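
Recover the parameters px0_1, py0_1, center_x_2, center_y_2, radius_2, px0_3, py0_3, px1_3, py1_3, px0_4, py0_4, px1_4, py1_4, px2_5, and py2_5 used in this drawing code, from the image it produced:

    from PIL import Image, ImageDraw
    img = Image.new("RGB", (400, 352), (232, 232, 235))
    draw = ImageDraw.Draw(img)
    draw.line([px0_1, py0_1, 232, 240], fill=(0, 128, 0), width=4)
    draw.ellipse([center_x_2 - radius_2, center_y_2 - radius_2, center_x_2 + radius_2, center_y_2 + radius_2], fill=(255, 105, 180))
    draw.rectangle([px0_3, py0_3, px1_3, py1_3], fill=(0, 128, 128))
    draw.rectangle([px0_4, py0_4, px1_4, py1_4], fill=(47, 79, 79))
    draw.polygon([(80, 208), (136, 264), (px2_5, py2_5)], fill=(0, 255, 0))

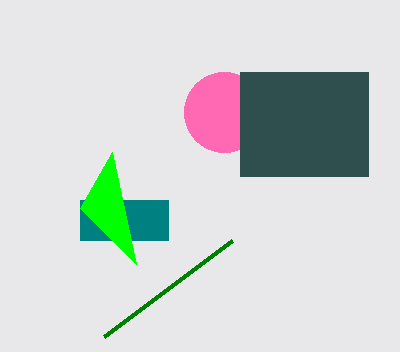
px0_1 = 104, py0_1 = 336, center_x_2 = 224, center_y_2 = 112, radius_2 = 40, px0_3 = 80, py0_3 = 200, px1_3 = 168, py1_3 = 240, px0_4 = 240, py0_4 = 72, px1_4 = 368, py1_4 = 176, px2_5 = 112, py2_5 = 152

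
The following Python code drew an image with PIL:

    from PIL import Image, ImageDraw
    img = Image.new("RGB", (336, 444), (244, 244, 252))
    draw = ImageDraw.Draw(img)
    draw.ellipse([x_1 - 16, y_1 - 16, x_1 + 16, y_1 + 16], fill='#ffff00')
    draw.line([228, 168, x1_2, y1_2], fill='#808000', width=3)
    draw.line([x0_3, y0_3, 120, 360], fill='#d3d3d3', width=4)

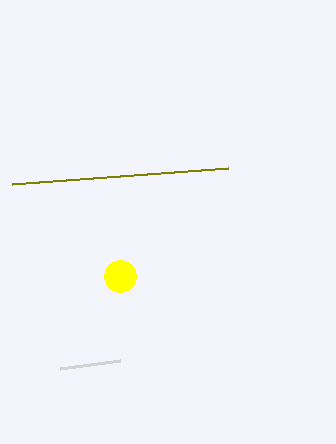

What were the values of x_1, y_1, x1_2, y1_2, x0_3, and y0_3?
x_1 = 120, y_1 = 276, x1_2 = 12, y1_2 = 184, x0_3 = 60, y0_3 = 368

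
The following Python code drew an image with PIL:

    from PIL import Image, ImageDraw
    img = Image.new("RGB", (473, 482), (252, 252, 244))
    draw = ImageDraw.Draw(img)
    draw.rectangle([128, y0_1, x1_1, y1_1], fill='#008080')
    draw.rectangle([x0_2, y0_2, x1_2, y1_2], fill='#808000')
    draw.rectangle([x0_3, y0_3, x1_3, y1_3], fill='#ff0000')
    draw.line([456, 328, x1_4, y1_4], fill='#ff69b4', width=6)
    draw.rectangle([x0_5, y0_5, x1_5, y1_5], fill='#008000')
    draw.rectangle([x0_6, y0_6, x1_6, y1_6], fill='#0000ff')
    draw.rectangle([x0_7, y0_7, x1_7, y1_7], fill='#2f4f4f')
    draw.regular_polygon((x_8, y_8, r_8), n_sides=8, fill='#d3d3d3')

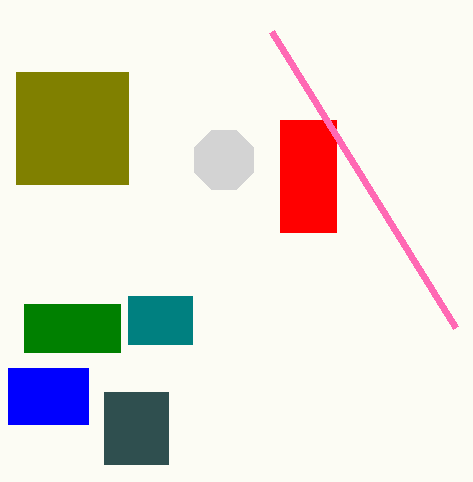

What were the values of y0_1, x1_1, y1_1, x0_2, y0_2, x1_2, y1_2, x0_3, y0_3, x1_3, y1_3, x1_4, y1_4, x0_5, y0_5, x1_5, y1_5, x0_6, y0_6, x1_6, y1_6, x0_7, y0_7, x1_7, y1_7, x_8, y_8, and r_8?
y0_1 = 296
x1_1 = 192
y1_1 = 344
x0_2 = 16
y0_2 = 72
x1_2 = 128
y1_2 = 184
x0_3 = 280
y0_3 = 120
x1_3 = 336
y1_3 = 232
x1_4 = 272
y1_4 = 32
x0_5 = 24
y0_5 = 304
x1_5 = 120
y1_5 = 352
x0_6 = 8
y0_6 = 368
x1_6 = 88
y1_6 = 424
x0_7 = 104
y0_7 = 392
x1_7 = 168
y1_7 = 464
x_8 = 224
y_8 = 160
r_8 = 32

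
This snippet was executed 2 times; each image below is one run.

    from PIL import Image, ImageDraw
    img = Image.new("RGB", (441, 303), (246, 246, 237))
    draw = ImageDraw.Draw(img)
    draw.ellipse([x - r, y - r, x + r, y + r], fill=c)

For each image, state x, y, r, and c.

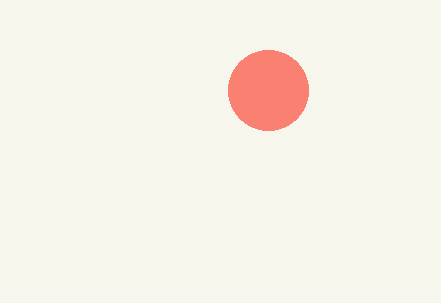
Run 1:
x = 268; y = 90; r = 40; c = 'salmon'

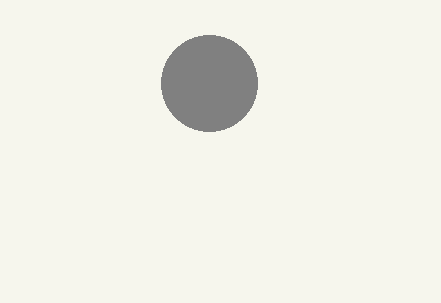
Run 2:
x = 209; y = 83; r = 48; c = 'gray'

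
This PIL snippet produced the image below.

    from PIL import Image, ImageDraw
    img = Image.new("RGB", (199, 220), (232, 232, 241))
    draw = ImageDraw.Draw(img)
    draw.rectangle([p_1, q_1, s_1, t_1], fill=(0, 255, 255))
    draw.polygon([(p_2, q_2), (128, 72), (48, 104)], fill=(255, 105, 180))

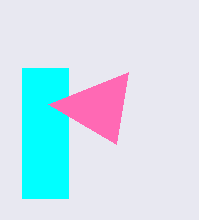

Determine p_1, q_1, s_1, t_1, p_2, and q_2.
p_1 = 22
q_1 = 68
s_1 = 68
t_1 = 198
p_2 = 116
q_2 = 144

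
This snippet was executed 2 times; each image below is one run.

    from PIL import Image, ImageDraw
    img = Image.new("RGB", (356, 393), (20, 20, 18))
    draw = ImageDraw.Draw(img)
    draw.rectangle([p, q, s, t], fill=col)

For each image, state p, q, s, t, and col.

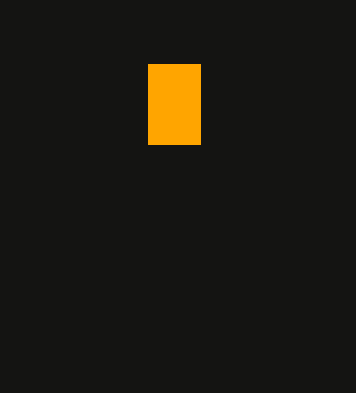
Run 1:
p = 148; q = 64; s = 200; t = 144; col = 'orange'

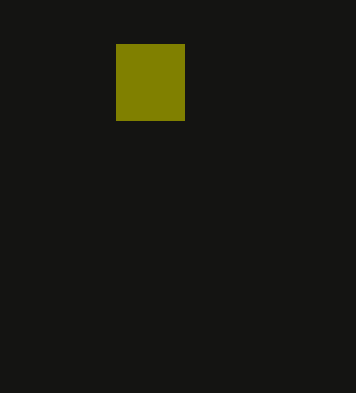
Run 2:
p = 116; q = 44; s = 184; t = 120; col = 'olive'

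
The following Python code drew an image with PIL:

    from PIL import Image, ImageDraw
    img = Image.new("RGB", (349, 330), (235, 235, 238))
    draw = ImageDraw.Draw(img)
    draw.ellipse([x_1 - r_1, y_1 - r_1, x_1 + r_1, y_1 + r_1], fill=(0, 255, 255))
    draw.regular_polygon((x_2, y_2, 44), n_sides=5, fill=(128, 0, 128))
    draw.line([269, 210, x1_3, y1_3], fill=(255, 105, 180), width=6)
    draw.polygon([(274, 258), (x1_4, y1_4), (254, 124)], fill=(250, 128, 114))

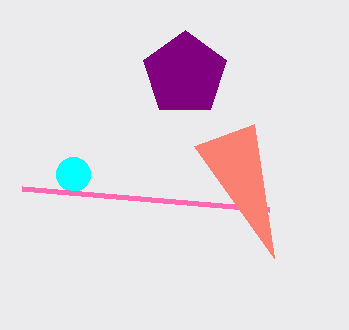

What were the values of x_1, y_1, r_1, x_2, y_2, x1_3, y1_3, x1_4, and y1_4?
x_1 = 73, y_1 = 174, r_1 = 17, x_2 = 185, y_2 = 74, x1_3 = 22, y1_3 = 189, x1_4 = 194, y1_4 = 146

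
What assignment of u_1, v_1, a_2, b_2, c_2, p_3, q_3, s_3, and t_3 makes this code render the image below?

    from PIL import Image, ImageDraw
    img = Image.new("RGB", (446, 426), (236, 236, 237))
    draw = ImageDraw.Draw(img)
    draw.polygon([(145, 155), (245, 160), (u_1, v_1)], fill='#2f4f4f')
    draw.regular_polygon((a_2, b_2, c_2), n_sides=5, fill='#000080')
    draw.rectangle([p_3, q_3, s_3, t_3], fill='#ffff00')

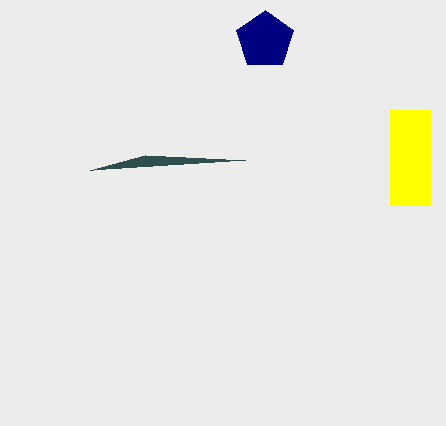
u_1 = 90; v_1 = 170; a_2 = 265; b_2 = 40; c_2 = 30; p_3 = 390; q_3 = 110; s_3 = 430; t_3 = 205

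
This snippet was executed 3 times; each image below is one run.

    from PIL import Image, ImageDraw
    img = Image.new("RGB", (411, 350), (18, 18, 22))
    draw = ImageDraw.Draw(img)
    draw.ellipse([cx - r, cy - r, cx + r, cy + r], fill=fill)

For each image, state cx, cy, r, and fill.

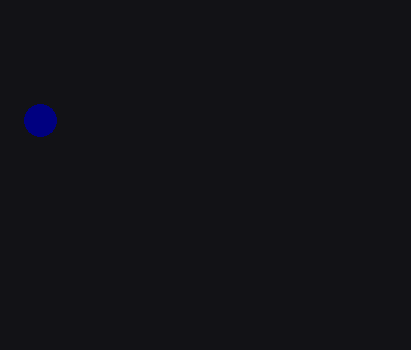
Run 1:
cx = 40
cy = 120
r = 16
fill = 'navy'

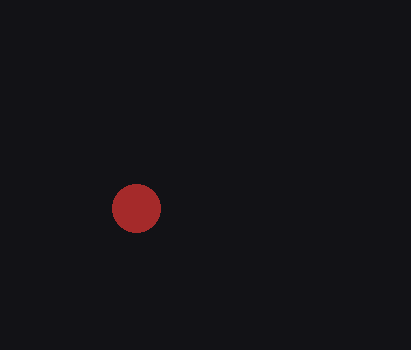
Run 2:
cx = 136; cy = 208; r = 24; fill = 'brown'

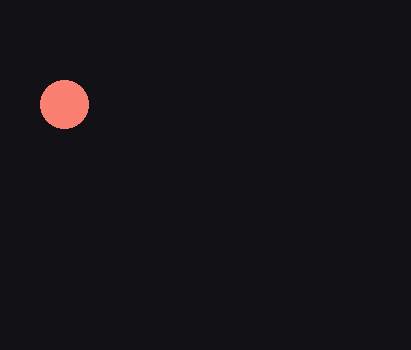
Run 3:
cx = 64
cy = 104
r = 24
fill = 'salmon'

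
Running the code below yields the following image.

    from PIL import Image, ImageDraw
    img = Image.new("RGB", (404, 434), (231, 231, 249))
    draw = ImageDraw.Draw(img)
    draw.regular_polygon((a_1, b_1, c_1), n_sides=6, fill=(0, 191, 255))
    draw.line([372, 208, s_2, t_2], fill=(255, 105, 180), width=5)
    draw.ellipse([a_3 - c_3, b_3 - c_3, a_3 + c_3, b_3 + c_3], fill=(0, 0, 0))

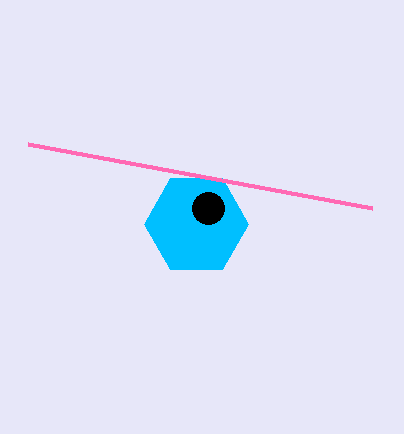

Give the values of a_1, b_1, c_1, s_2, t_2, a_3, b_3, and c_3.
a_1 = 196
b_1 = 224
c_1 = 52
s_2 = 28
t_2 = 144
a_3 = 208
b_3 = 208
c_3 = 16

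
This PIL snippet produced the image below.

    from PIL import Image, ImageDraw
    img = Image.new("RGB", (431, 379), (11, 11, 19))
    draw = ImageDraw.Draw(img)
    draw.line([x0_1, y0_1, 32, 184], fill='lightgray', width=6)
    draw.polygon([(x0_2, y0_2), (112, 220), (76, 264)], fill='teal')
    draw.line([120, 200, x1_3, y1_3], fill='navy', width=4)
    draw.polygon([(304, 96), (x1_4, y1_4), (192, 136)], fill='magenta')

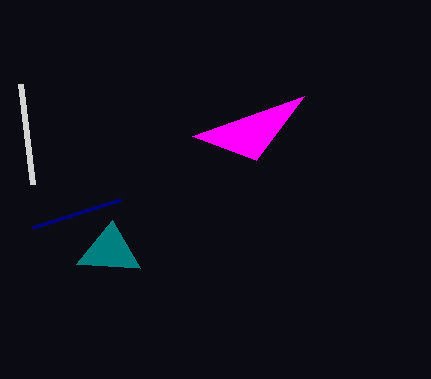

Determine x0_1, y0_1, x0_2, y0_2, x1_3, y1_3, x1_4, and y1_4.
x0_1 = 20
y0_1 = 84
x0_2 = 140
y0_2 = 268
x1_3 = 32
y1_3 = 228
x1_4 = 256
y1_4 = 160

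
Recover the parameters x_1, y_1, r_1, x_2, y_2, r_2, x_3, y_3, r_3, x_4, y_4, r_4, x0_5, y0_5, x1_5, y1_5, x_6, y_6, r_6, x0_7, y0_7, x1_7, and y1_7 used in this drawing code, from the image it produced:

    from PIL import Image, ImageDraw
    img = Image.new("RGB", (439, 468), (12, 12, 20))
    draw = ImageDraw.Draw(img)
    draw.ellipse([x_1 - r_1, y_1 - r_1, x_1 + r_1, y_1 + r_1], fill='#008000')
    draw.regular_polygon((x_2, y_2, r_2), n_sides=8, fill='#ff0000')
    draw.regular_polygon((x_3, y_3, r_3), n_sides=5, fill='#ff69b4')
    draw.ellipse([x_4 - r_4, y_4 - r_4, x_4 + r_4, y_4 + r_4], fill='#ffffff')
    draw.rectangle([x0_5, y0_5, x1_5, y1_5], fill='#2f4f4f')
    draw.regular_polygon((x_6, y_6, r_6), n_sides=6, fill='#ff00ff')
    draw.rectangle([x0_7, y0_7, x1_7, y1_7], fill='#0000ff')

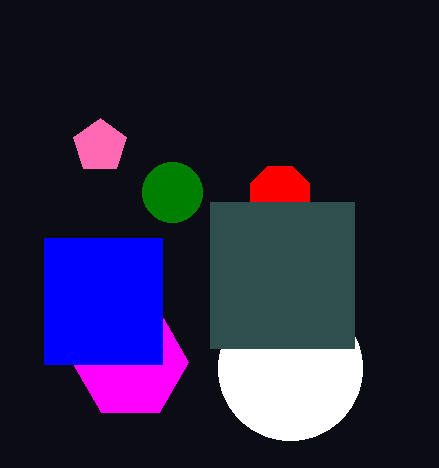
x_1 = 172; y_1 = 192; r_1 = 30; x_2 = 280; y_2 = 196; r_2 = 32; x_3 = 100; y_3 = 146; r_3 = 28; x_4 = 290; y_4 = 368; r_4 = 72; x0_5 = 210; y0_5 = 202; x1_5 = 354; y1_5 = 348; x_6 = 130; y_6 = 362; r_6 = 58; x0_7 = 44; y0_7 = 238; x1_7 = 162; y1_7 = 364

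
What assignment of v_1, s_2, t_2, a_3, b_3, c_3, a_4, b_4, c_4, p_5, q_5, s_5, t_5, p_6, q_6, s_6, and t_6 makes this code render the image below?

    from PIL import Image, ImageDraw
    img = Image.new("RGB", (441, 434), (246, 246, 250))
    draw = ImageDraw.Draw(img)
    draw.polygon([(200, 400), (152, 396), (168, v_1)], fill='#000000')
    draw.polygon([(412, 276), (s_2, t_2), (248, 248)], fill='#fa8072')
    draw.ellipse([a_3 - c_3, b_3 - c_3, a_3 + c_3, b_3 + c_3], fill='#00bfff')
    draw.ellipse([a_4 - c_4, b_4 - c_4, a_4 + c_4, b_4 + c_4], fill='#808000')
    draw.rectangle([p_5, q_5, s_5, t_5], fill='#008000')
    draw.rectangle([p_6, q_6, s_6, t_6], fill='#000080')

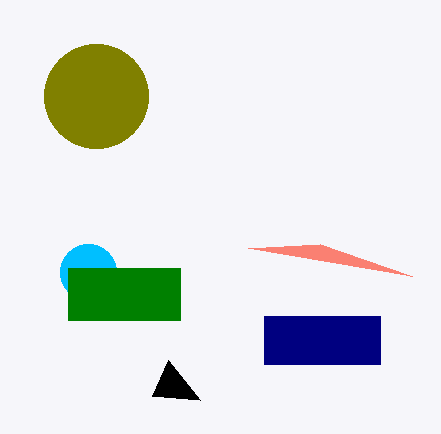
v_1 = 360, s_2 = 320, t_2 = 244, a_3 = 88, b_3 = 272, c_3 = 28, a_4 = 96, b_4 = 96, c_4 = 52, p_5 = 68, q_5 = 268, s_5 = 180, t_5 = 320, p_6 = 264, q_6 = 316, s_6 = 380, t_6 = 364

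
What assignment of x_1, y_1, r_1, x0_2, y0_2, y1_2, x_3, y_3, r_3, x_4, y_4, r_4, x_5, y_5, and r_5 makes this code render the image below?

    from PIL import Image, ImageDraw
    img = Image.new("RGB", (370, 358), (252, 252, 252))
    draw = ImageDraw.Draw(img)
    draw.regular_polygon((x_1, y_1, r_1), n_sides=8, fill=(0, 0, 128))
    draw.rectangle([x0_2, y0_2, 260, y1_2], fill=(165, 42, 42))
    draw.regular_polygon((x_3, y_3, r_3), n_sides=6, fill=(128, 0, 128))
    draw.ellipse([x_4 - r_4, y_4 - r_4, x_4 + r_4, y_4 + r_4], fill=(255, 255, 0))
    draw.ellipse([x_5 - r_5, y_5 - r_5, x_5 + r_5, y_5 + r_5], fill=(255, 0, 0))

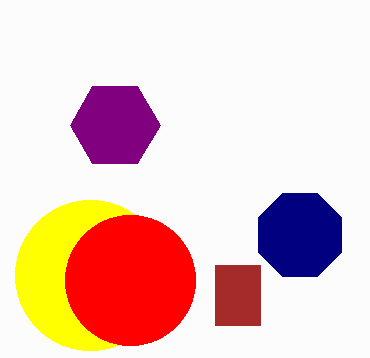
x_1 = 300, y_1 = 235, r_1 = 45, x0_2 = 215, y0_2 = 265, y1_2 = 325, x_3 = 115, y_3 = 125, r_3 = 45, x_4 = 90, y_4 = 275, r_4 = 75, x_5 = 130, y_5 = 280, r_5 = 65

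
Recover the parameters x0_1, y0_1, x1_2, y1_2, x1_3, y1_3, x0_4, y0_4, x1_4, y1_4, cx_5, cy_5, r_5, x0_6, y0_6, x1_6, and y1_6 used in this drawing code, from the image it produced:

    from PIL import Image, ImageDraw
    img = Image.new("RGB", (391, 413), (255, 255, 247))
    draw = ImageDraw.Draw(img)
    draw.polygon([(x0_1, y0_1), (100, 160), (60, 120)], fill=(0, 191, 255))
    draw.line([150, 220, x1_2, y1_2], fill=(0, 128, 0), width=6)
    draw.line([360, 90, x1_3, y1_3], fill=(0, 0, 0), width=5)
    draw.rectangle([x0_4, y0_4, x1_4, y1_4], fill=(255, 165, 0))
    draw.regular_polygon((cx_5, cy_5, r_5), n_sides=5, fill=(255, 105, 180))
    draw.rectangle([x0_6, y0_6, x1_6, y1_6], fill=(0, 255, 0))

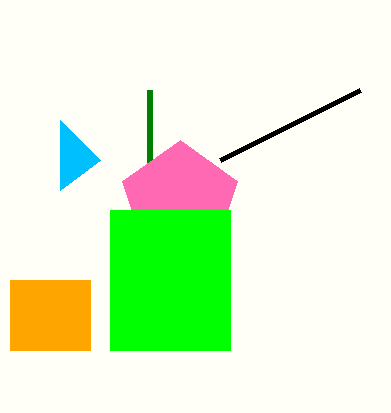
x0_1 = 60; y0_1 = 190; x1_2 = 150; y1_2 = 90; x1_3 = 220; y1_3 = 160; x0_4 = 10; y0_4 = 280; x1_4 = 90; y1_4 = 350; cx_5 = 180; cy_5 = 200; r_5 = 60; x0_6 = 110; y0_6 = 210; x1_6 = 230; y1_6 = 350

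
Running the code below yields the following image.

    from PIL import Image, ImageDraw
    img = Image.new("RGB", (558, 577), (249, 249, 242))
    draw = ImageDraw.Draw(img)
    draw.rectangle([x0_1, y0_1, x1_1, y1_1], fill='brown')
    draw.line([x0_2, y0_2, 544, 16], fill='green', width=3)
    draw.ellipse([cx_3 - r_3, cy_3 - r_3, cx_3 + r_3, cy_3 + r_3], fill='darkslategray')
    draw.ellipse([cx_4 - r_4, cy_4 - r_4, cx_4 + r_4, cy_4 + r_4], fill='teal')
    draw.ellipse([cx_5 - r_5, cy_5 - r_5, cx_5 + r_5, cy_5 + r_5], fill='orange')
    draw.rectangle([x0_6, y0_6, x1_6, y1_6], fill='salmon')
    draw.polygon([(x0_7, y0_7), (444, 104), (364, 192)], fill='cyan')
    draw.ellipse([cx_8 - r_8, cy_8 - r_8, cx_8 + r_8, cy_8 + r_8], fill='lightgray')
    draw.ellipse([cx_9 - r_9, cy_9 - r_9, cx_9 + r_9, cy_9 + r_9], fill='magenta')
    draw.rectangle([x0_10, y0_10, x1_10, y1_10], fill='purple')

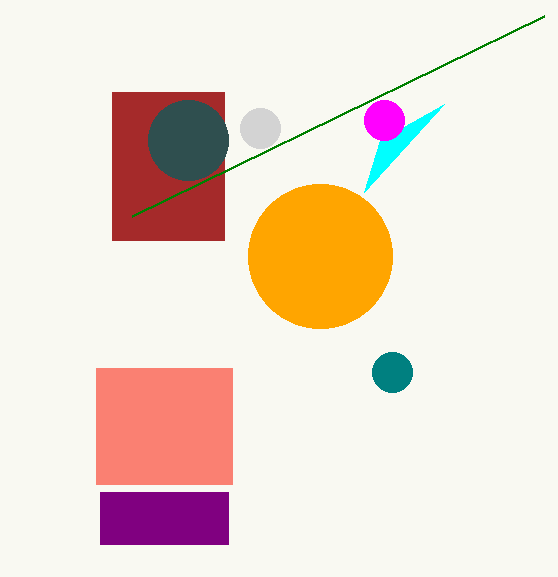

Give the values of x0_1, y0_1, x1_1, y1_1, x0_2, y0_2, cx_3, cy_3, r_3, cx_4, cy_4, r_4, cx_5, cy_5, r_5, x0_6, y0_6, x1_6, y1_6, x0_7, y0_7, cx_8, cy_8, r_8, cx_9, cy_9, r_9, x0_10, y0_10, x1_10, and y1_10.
x0_1 = 112, y0_1 = 92, x1_1 = 224, y1_1 = 240, x0_2 = 132, y0_2 = 216, cx_3 = 188, cy_3 = 140, r_3 = 40, cx_4 = 392, cy_4 = 372, r_4 = 20, cx_5 = 320, cy_5 = 256, r_5 = 72, x0_6 = 96, y0_6 = 368, x1_6 = 232, y1_6 = 484, x0_7 = 380, y0_7 = 140, cx_8 = 260, cy_8 = 128, r_8 = 20, cx_9 = 384, cy_9 = 120, r_9 = 20, x0_10 = 100, y0_10 = 492, x1_10 = 228, y1_10 = 544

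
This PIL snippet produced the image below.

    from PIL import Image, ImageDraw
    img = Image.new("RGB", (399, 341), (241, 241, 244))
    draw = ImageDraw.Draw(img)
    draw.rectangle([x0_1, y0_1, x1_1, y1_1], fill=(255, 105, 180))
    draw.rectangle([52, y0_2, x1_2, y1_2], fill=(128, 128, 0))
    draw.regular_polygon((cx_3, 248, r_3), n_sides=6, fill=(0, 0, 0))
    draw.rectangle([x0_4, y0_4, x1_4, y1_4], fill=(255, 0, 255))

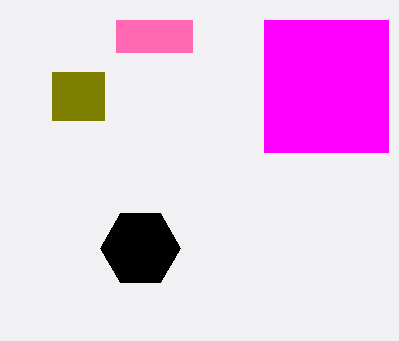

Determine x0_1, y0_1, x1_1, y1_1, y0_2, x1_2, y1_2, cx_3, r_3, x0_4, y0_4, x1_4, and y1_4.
x0_1 = 116; y0_1 = 20; x1_1 = 192; y1_1 = 52; y0_2 = 72; x1_2 = 104; y1_2 = 120; cx_3 = 140; r_3 = 40; x0_4 = 264; y0_4 = 20; x1_4 = 388; y1_4 = 152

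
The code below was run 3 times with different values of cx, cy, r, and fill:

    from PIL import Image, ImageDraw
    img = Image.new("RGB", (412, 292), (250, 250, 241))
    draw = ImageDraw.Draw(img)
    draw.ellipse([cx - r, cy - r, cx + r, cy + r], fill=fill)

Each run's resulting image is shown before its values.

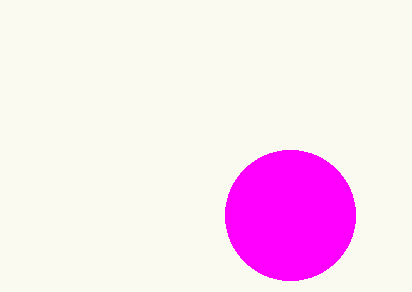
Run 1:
cx = 290; cy = 215; r = 65; fill = 'magenta'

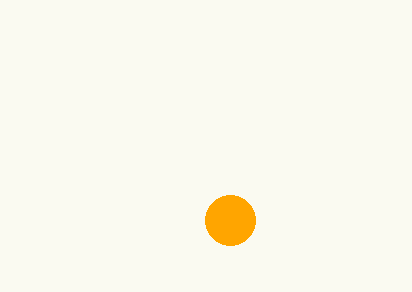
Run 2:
cx = 230, cy = 220, r = 25, fill = 'orange'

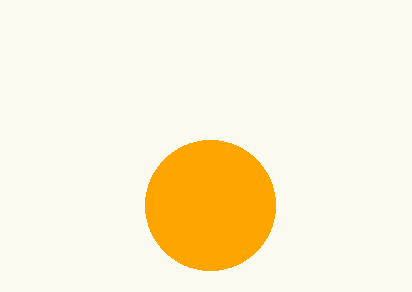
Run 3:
cx = 210; cy = 205; r = 65; fill = 'orange'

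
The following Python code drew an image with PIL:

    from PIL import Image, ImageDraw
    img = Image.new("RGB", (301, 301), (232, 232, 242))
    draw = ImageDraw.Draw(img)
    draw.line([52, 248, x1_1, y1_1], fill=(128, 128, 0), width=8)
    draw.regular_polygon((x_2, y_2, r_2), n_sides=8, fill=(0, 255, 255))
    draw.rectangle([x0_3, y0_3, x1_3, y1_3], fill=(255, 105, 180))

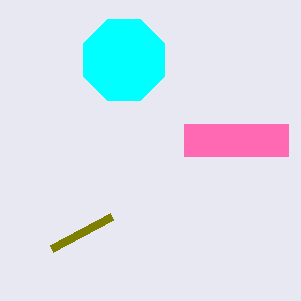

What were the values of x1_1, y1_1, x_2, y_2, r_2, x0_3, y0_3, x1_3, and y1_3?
x1_1 = 112; y1_1 = 216; x_2 = 124; y_2 = 60; r_2 = 44; x0_3 = 184; y0_3 = 124; x1_3 = 288; y1_3 = 156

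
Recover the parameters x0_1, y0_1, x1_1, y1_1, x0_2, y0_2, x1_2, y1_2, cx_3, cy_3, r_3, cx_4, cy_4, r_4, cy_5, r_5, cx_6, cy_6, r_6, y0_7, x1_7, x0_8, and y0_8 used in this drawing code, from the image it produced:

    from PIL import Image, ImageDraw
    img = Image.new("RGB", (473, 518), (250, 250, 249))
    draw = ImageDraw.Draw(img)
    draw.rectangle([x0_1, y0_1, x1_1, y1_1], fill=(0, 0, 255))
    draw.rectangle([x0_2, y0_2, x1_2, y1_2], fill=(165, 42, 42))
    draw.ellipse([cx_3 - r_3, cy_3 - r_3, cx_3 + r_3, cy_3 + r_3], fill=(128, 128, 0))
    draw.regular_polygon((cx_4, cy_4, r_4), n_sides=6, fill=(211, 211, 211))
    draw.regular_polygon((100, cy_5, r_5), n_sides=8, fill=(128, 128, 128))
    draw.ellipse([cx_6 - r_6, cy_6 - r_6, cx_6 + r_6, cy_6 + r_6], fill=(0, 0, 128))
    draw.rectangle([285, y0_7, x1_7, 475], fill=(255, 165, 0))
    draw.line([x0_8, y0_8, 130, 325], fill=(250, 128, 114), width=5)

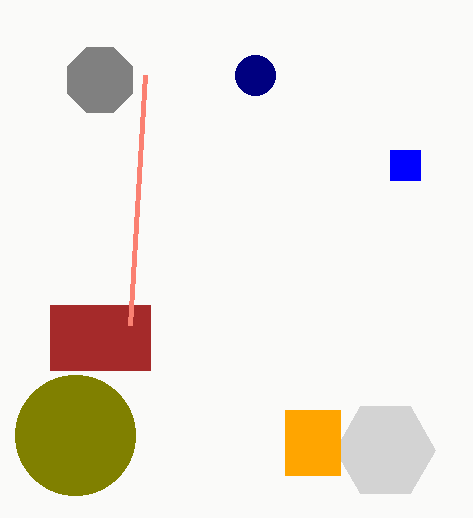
x0_1 = 390, y0_1 = 150, x1_1 = 420, y1_1 = 180, x0_2 = 50, y0_2 = 305, x1_2 = 150, y1_2 = 370, cx_3 = 75, cy_3 = 435, r_3 = 60, cx_4 = 385, cy_4 = 450, r_4 = 50, cy_5 = 80, r_5 = 35, cx_6 = 255, cy_6 = 75, r_6 = 20, y0_7 = 410, x1_7 = 340, x0_8 = 145, y0_8 = 75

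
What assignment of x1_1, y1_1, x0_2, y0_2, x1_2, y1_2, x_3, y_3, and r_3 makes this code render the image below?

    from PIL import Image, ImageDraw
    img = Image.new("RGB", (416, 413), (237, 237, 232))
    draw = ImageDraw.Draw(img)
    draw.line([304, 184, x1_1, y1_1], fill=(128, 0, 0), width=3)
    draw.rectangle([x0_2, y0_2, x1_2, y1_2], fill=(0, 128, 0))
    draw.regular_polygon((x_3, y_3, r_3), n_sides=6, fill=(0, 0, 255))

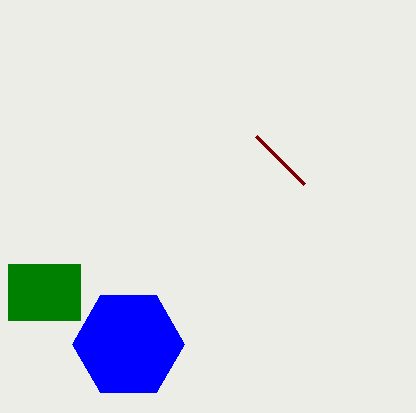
x1_1 = 256, y1_1 = 136, x0_2 = 8, y0_2 = 264, x1_2 = 80, y1_2 = 320, x_3 = 128, y_3 = 344, r_3 = 56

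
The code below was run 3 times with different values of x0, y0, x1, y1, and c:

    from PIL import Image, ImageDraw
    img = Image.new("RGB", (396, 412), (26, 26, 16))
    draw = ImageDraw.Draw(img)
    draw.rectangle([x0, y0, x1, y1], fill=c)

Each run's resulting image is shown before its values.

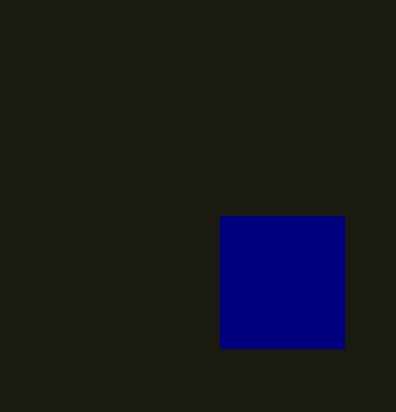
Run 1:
x0 = 220
y0 = 216
x1 = 344
y1 = 348
c = 'navy'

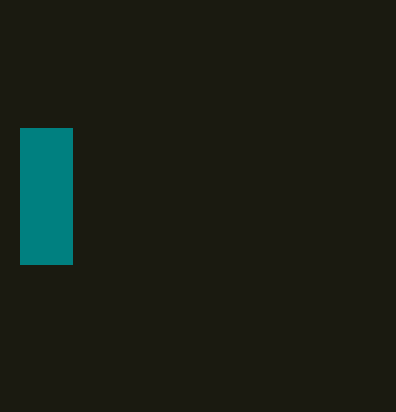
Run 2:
x0 = 20; y0 = 128; x1 = 72; y1 = 264; c = 'teal'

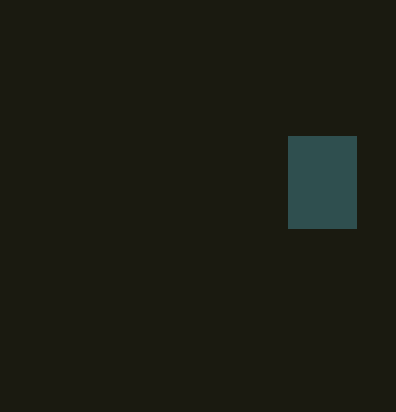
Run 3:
x0 = 288; y0 = 136; x1 = 356; y1 = 228; c = 'darkslategray'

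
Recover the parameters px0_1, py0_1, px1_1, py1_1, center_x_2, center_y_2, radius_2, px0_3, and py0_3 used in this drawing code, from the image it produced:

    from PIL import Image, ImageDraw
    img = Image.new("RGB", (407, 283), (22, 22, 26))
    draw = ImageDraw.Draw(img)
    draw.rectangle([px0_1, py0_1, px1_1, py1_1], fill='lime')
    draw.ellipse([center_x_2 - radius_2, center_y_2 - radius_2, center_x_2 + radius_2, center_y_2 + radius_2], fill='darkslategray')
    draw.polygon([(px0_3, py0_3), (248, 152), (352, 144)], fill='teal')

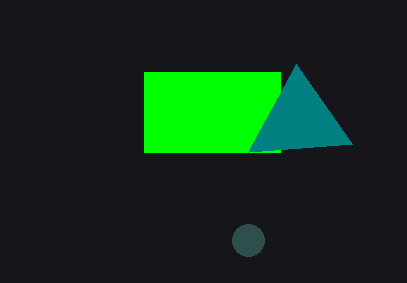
px0_1 = 144, py0_1 = 72, px1_1 = 280, py1_1 = 152, center_x_2 = 248, center_y_2 = 240, radius_2 = 16, px0_3 = 296, py0_3 = 64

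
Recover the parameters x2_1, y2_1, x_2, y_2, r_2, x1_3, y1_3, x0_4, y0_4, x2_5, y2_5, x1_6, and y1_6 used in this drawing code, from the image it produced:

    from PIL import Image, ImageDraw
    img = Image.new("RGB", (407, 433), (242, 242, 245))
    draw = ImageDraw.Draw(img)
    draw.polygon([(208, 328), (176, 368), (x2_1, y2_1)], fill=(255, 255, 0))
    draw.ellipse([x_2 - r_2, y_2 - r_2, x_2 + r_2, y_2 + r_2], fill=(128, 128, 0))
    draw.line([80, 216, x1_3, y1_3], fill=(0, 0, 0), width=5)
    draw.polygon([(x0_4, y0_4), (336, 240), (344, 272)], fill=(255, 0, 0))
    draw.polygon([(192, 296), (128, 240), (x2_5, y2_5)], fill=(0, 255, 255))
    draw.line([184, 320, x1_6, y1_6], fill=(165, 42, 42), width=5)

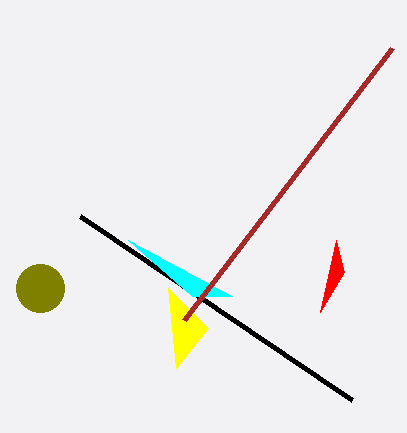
x2_1 = 168, y2_1 = 288, x_2 = 40, y_2 = 288, r_2 = 24, x1_3 = 352, y1_3 = 400, x0_4 = 320, y0_4 = 312, x2_5 = 232, y2_5 = 296, x1_6 = 392, y1_6 = 48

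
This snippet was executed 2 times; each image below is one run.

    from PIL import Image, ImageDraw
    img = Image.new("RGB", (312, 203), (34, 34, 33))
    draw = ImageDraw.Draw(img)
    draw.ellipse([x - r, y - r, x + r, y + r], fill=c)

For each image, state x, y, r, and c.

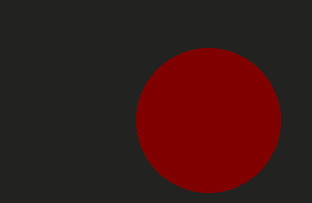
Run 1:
x = 208; y = 120; r = 72; c = 'maroon'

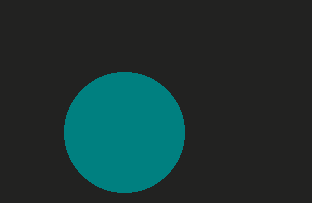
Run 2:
x = 124; y = 132; r = 60; c = 'teal'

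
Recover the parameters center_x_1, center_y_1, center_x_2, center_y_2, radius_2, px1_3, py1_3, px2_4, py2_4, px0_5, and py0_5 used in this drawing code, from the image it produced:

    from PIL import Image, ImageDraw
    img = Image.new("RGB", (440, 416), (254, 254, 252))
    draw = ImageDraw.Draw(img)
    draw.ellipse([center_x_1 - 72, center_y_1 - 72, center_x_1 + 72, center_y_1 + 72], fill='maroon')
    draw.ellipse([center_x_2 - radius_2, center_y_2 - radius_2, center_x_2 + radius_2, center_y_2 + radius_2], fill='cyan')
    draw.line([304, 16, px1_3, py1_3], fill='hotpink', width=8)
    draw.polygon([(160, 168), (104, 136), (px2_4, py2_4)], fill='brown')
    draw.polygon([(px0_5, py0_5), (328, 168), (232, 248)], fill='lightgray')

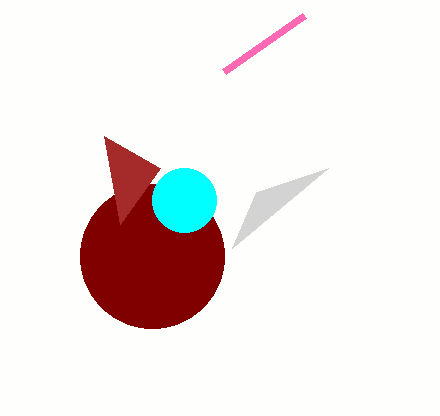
center_x_1 = 152, center_y_1 = 256, center_x_2 = 184, center_y_2 = 200, radius_2 = 32, px1_3 = 224, py1_3 = 72, px2_4 = 120, py2_4 = 224, px0_5 = 256, py0_5 = 192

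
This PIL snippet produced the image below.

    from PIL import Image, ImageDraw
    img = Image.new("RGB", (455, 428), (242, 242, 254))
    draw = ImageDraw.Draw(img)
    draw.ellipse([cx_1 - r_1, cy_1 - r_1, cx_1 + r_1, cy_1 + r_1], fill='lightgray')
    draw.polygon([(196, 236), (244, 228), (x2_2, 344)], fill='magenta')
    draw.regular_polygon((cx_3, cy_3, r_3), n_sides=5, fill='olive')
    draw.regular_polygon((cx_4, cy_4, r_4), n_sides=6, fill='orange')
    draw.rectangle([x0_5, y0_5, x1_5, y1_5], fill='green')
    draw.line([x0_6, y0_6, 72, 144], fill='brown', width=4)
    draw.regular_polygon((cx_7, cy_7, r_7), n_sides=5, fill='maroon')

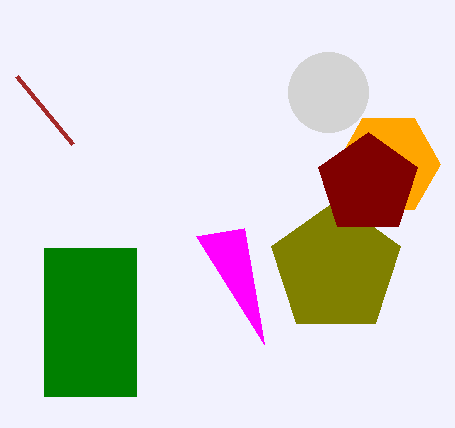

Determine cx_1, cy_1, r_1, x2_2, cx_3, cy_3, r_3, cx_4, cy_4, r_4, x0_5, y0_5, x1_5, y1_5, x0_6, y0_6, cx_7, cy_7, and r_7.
cx_1 = 328, cy_1 = 92, r_1 = 40, x2_2 = 264, cx_3 = 336, cy_3 = 268, r_3 = 68, cx_4 = 388, cy_4 = 164, r_4 = 52, x0_5 = 44, y0_5 = 248, x1_5 = 136, y1_5 = 396, x0_6 = 16, y0_6 = 76, cx_7 = 368, cy_7 = 184, r_7 = 52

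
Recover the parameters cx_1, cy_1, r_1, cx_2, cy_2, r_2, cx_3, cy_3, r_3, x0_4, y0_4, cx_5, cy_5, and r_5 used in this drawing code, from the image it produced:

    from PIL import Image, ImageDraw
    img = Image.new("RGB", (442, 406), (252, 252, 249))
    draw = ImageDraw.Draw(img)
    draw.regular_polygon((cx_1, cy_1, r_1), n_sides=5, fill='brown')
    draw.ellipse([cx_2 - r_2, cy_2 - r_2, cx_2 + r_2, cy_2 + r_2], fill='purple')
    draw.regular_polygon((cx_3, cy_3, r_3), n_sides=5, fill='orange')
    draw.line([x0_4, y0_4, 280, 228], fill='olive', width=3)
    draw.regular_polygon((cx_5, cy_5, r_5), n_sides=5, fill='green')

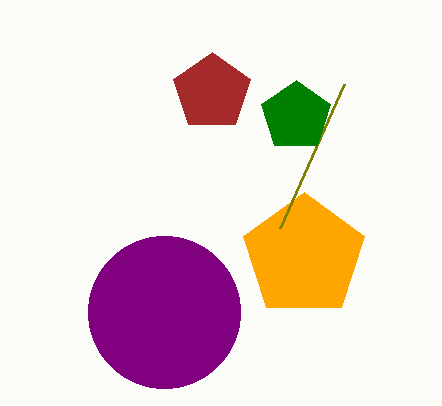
cx_1 = 212, cy_1 = 92, r_1 = 40, cx_2 = 164, cy_2 = 312, r_2 = 76, cx_3 = 304, cy_3 = 256, r_3 = 64, x0_4 = 344, y0_4 = 84, cx_5 = 296, cy_5 = 116, r_5 = 36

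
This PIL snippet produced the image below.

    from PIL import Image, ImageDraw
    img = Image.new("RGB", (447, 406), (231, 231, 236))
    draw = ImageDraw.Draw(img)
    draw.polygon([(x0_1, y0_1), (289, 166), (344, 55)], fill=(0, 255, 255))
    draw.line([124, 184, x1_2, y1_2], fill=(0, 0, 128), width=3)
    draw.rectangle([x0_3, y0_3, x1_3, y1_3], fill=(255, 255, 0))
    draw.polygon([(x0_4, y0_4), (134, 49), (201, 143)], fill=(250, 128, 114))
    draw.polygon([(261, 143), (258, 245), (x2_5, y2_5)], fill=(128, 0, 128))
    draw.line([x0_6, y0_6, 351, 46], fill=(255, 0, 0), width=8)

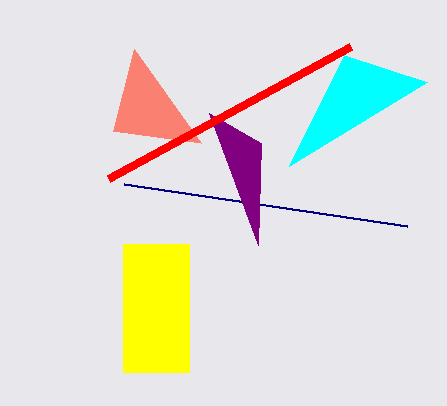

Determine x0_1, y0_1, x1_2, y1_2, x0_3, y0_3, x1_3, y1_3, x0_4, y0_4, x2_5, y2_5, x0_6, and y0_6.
x0_1 = 427, y0_1 = 82, x1_2 = 407, y1_2 = 226, x0_3 = 123, y0_3 = 244, x1_3 = 189, y1_3 = 372, x0_4 = 113, y0_4 = 131, x2_5 = 209, y2_5 = 113, x0_6 = 109, y0_6 = 178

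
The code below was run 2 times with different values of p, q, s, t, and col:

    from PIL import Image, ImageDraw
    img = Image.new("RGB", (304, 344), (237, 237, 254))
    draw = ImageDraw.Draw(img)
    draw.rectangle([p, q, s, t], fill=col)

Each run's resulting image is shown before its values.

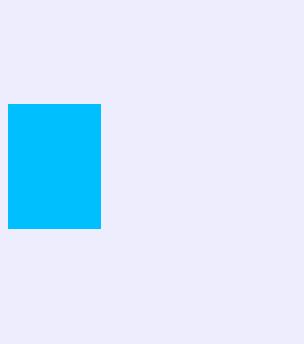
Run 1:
p = 8; q = 104; s = 100; t = 228; col = 'deepskyblue'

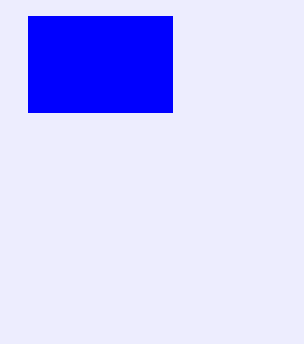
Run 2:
p = 28; q = 16; s = 172; t = 112; col = 'blue'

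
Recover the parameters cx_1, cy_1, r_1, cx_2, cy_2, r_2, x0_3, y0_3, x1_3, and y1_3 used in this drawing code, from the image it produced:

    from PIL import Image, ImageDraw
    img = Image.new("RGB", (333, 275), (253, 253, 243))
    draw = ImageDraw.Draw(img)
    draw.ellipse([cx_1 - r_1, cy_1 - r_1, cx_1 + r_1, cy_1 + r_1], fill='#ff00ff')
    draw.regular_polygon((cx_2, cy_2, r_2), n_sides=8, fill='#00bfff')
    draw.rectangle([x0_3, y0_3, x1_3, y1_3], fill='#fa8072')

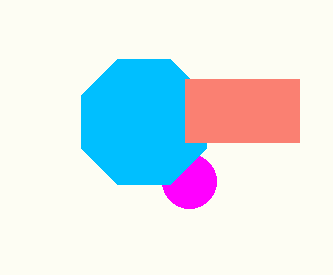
cx_1 = 189, cy_1 = 181, r_1 = 27, cx_2 = 144, cy_2 = 122, r_2 = 68, x0_3 = 185, y0_3 = 79, x1_3 = 299, y1_3 = 142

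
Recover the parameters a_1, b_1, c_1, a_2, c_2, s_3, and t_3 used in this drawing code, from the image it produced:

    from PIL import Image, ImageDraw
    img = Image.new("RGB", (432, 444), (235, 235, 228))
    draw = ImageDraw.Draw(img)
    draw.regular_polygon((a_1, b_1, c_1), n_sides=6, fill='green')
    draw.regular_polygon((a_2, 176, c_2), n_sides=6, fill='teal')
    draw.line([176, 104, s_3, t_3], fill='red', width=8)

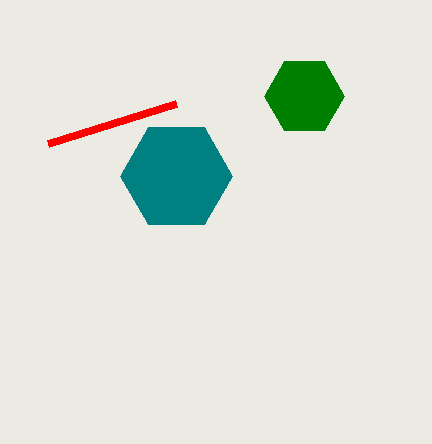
a_1 = 304, b_1 = 96, c_1 = 40, a_2 = 176, c_2 = 56, s_3 = 48, t_3 = 144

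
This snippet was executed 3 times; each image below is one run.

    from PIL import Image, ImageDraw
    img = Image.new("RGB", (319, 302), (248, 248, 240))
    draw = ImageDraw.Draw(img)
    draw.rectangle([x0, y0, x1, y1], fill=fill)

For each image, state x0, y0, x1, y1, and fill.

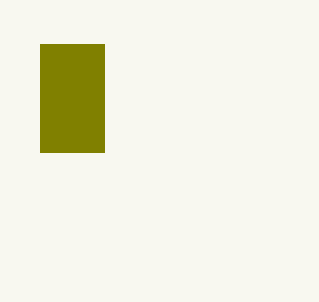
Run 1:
x0 = 40; y0 = 44; x1 = 104; y1 = 152; fill = 'olive'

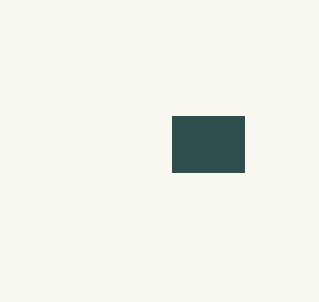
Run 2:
x0 = 172; y0 = 116; x1 = 244; y1 = 172; fill = 'darkslategray'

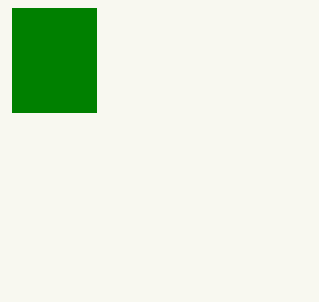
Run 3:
x0 = 12; y0 = 8; x1 = 96; y1 = 112; fill = 'green'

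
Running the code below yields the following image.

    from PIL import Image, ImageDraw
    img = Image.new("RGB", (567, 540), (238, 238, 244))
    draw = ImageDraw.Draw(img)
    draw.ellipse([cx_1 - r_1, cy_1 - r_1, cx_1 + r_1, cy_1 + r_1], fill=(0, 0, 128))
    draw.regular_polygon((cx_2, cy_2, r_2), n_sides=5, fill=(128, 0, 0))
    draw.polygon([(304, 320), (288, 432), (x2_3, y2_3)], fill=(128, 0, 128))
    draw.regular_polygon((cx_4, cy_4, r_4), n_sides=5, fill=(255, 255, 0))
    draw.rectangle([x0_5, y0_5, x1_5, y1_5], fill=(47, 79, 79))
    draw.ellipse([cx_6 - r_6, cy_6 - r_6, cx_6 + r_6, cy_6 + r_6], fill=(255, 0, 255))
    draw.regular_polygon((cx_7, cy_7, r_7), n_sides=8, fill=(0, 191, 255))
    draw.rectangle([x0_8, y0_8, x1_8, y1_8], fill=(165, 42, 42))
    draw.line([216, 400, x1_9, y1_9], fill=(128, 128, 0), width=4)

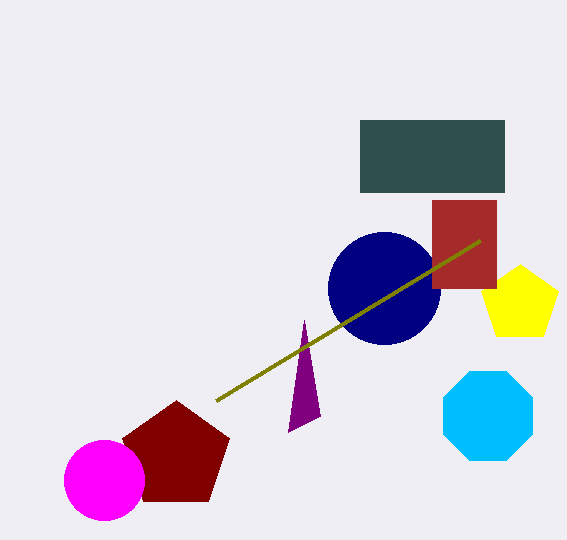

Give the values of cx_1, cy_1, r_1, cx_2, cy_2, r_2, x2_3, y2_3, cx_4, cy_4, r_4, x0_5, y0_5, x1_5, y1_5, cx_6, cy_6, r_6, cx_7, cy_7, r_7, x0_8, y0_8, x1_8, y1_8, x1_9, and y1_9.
cx_1 = 384, cy_1 = 288, r_1 = 56, cx_2 = 176, cy_2 = 456, r_2 = 56, x2_3 = 320, y2_3 = 416, cx_4 = 520, cy_4 = 304, r_4 = 40, x0_5 = 360, y0_5 = 120, x1_5 = 504, y1_5 = 192, cx_6 = 104, cy_6 = 480, r_6 = 40, cx_7 = 488, cy_7 = 416, r_7 = 48, x0_8 = 432, y0_8 = 200, x1_8 = 496, y1_8 = 288, x1_9 = 480, y1_9 = 240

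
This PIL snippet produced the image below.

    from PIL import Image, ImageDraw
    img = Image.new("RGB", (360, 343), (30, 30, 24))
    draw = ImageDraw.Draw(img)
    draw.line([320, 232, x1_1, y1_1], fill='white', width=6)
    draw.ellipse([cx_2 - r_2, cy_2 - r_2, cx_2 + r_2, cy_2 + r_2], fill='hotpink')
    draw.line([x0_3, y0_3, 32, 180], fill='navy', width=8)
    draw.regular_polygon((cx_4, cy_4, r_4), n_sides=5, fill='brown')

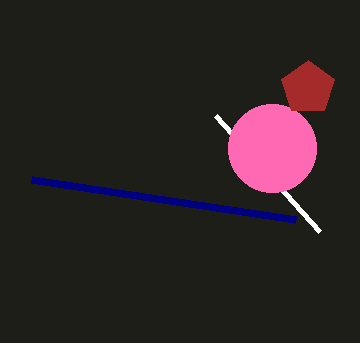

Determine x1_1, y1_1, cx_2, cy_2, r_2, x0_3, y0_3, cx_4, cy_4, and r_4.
x1_1 = 216, y1_1 = 116, cx_2 = 272, cy_2 = 148, r_2 = 44, x0_3 = 296, y0_3 = 220, cx_4 = 308, cy_4 = 88, r_4 = 28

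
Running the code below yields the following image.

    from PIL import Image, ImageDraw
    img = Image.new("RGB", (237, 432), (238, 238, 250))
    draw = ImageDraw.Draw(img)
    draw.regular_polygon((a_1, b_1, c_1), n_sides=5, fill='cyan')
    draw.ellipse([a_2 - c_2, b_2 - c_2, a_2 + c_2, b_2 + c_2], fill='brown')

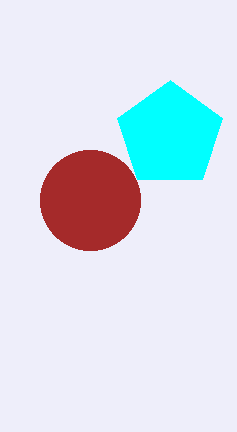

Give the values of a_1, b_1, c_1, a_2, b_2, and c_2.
a_1 = 170
b_1 = 135
c_1 = 55
a_2 = 90
b_2 = 200
c_2 = 50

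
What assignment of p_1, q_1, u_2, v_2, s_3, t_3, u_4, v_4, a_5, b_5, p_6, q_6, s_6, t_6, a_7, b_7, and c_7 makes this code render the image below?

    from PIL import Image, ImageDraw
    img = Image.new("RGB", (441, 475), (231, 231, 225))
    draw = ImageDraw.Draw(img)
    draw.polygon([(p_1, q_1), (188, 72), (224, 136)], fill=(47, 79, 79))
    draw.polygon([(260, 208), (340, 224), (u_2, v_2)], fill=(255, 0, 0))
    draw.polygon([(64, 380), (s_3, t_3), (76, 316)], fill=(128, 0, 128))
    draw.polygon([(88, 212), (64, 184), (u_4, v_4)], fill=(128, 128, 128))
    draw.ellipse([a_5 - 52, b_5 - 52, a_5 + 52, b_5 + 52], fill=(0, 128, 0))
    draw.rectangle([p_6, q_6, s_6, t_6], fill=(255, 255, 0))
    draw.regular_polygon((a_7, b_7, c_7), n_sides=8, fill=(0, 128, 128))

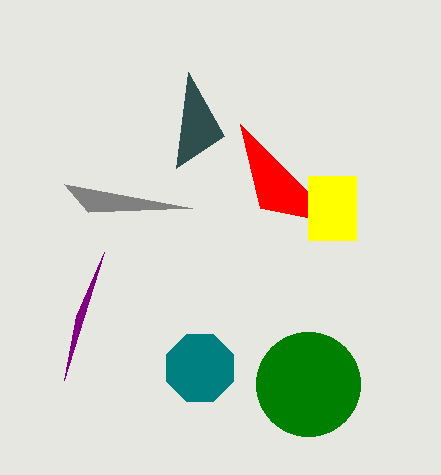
p_1 = 176; q_1 = 168; u_2 = 240; v_2 = 124; s_3 = 104; t_3 = 252; u_4 = 192; v_4 = 208; a_5 = 308; b_5 = 384; p_6 = 308; q_6 = 176; s_6 = 356; t_6 = 240; a_7 = 200; b_7 = 368; c_7 = 36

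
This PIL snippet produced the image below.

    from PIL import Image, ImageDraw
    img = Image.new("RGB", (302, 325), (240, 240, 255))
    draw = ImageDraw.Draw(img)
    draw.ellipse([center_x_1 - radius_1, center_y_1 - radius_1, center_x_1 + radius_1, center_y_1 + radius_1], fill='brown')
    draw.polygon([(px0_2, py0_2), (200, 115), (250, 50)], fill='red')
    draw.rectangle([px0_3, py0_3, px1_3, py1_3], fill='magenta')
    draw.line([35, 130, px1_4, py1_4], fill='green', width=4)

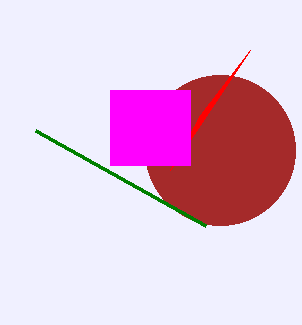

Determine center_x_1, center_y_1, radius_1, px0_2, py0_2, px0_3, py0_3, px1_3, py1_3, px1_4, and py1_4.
center_x_1 = 220; center_y_1 = 150; radius_1 = 75; px0_2 = 170; py0_2 = 170; px0_3 = 110; py0_3 = 90; px1_3 = 190; py1_3 = 165; px1_4 = 205; py1_4 = 225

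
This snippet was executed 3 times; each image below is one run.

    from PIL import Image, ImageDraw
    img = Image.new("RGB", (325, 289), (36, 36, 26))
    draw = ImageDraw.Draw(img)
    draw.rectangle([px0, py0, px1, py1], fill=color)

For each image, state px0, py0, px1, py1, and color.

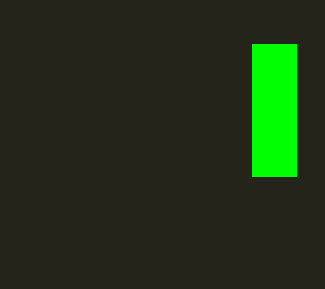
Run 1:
px0 = 252, py0 = 44, px1 = 296, py1 = 176, color = 'lime'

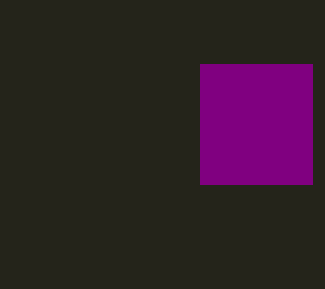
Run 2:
px0 = 200, py0 = 64, px1 = 312, py1 = 184, color = 'purple'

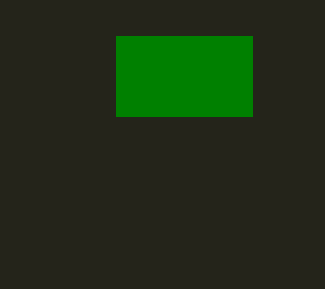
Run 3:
px0 = 116; py0 = 36; px1 = 252; py1 = 116; color = 'green'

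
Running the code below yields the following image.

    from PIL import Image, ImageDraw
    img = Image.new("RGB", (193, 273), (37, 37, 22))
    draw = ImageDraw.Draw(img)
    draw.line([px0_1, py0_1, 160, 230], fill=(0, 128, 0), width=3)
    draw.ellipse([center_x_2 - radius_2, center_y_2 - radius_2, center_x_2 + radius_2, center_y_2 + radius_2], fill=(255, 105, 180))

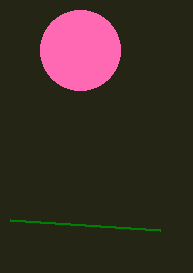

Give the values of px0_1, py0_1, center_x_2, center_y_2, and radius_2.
px0_1 = 10; py0_1 = 220; center_x_2 = 80; center_y_2 = 50; radius_2 = 40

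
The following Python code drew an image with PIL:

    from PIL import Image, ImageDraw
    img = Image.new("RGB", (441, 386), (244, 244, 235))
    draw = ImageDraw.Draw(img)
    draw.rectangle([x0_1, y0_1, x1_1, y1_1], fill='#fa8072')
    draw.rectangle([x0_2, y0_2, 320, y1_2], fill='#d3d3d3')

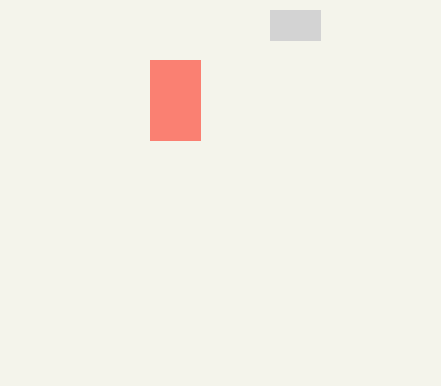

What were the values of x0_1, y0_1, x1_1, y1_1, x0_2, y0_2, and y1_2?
x0_1 = 150; y0_1 = 60; x1_1 = 200; y1_1 = 140; x0_2 = 270; y0_2 = 10; y1_2 = 40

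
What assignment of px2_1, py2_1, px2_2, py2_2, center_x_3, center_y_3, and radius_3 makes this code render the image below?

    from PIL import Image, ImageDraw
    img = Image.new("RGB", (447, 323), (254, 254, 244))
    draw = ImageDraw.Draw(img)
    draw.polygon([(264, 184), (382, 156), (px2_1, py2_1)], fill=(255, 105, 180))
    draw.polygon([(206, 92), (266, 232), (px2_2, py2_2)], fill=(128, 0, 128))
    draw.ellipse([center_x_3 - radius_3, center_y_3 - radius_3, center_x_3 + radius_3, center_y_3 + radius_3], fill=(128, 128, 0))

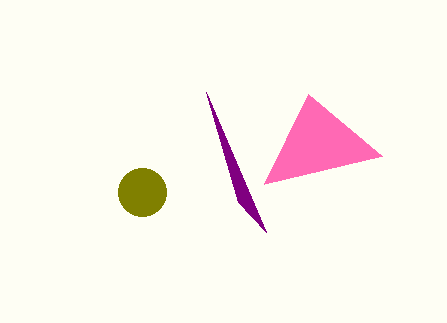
px2_1 = 308, py2_1 = 94, px2_2 = 238, py2_2 = 202, center_x_3 = 142, center_y_3 = 192, radius_3 = 24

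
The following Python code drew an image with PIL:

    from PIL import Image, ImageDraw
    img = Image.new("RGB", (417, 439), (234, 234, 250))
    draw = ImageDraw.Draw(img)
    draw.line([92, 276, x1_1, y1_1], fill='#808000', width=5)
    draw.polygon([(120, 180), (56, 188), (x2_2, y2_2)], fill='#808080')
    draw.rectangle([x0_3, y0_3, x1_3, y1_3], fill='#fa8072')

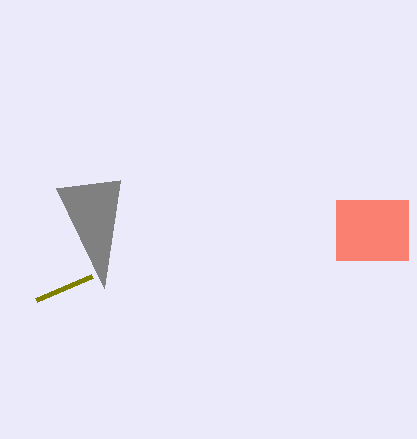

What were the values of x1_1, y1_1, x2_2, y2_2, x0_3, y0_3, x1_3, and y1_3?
x1_1 = 36; y1_1 = 300; x2_2 = 104; y2_2 = 288; x0_3 = 336; y0_3 = 200; x1_3 = 408; y1_3 = 260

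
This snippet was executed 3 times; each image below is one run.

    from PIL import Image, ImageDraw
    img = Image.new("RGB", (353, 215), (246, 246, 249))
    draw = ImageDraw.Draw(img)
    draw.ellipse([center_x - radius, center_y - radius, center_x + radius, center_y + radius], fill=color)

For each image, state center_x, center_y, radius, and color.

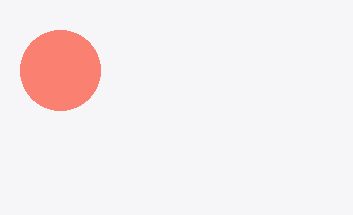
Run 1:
center_x = 60
center_y = 70
radius = 40
color = 'salmon'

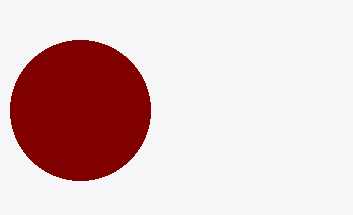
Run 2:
center_x = 80, center_y = 110, radius = 70, color = 'maroon'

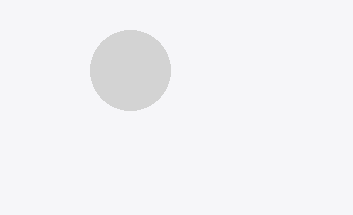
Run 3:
center_x = 130; center_y = 70; radius = 40; color = 'lightgray'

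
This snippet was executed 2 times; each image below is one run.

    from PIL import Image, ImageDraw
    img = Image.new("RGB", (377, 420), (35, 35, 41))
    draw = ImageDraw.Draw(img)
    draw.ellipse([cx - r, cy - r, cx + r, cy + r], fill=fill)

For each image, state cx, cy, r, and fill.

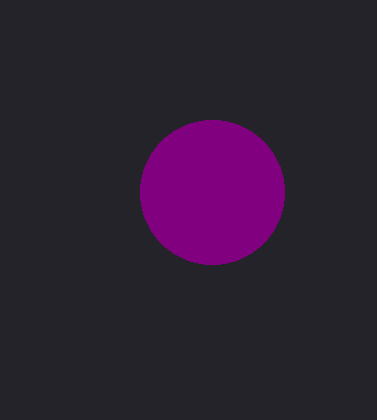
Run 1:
cx = 212; cy = 192; r = 72; fill = 'purple'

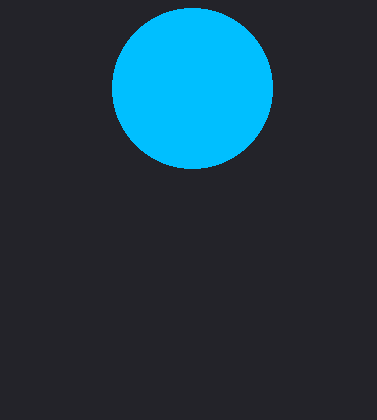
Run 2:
cx = 192, cy = 88, r = 80, fill = 'deepskyblue'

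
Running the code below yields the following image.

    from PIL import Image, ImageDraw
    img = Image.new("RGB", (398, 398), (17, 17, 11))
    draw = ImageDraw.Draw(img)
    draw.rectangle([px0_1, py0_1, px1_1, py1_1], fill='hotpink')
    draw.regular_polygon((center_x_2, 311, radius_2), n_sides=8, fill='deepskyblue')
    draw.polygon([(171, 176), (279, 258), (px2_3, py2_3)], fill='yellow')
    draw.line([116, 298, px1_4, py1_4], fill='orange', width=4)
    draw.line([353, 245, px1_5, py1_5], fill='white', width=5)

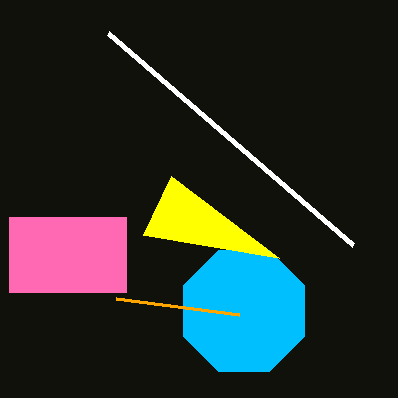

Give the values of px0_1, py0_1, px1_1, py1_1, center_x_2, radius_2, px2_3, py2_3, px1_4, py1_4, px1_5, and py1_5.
px0_1 = 9
py0_1 = 217
px1_1 = 126
py1_1 = 292
center_x_2 = 244
radius_2 = 66
px2_3 = 143
py2_3 = 235
px1_4 = 239
py1_4 = 314
px1_5 = 108
py1_5 = 33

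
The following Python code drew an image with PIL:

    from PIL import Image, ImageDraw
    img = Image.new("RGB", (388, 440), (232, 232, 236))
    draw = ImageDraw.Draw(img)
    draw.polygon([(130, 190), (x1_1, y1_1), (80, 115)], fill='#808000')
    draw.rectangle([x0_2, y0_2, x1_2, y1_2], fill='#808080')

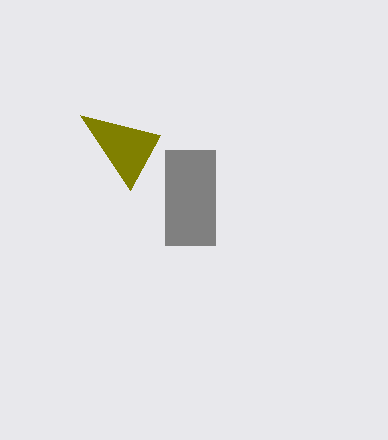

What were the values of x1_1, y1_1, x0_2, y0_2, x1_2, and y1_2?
x1_1 = 160; y1_1 = 135; x0_2 = 165; y0_2 = 150; x1_2 = 215; y1_2 = 245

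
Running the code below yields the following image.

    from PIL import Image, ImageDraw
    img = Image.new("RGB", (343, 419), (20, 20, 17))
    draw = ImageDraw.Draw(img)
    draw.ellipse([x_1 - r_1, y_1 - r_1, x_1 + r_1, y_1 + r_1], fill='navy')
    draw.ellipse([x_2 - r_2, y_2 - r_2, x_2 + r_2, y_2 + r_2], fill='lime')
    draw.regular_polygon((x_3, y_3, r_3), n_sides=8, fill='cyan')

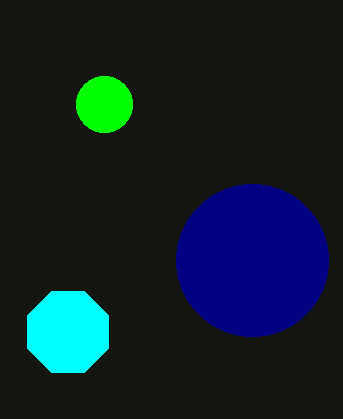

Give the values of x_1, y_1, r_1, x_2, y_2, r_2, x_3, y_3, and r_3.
x_1 = 252, y_1 = 260, r_1 = 76, x_2 = 104, y_2 = 104, r_2 = 28, x_3 = 68, y_3 = 332, r_3 = 44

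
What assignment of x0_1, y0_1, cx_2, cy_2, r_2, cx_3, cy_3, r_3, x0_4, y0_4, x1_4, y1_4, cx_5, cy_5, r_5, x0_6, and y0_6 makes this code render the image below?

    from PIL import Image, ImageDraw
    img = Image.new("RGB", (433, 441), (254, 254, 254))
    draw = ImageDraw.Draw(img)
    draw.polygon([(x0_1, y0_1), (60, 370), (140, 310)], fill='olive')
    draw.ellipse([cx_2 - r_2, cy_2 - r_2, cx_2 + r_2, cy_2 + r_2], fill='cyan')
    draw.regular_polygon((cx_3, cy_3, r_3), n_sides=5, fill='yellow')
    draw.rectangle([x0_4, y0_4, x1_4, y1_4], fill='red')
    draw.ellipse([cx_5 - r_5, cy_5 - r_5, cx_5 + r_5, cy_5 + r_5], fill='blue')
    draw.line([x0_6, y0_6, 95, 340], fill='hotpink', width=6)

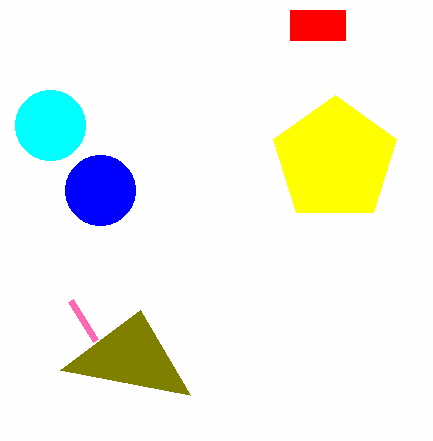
x0_1 = 190, y0_1 = 395, cx_2 = 50, cy_2 = 125, r_2 = 35, cx_3 = 335, cy_3 = 160, r_3 = 65, x0_4 = 290, y0_4 = 10, x1_4 = 345, y1_4 = 40, cx_5 = 100, cy_5 = 190, r_5 = 35, x0_6 = 70, y0_6 = 300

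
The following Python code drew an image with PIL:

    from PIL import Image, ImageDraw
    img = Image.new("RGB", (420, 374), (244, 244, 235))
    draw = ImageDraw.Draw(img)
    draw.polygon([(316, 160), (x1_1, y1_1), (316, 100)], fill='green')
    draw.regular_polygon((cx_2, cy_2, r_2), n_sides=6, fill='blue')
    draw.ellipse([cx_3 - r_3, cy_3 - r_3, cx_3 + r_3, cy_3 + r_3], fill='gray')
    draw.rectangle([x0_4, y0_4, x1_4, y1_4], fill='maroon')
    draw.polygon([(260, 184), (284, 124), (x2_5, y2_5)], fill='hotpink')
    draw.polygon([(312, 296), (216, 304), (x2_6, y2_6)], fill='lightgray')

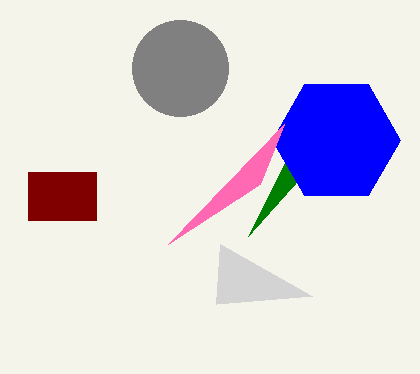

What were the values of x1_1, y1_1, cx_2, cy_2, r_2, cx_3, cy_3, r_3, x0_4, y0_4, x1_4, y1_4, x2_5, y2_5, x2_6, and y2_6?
x1_1 = 248, y1_1 = 236, cx_2 = 336, cy_2 = 140, r_2 = 64, cx_3 = 180, cy_3 = 68, r_3 = 48, x0_4 = 28, y0_4 = 172, x1_4 = 96, y1_4 = 220, x2_5 = 168, y2_5 = 244, x2_6 = 220, y2_6 = 244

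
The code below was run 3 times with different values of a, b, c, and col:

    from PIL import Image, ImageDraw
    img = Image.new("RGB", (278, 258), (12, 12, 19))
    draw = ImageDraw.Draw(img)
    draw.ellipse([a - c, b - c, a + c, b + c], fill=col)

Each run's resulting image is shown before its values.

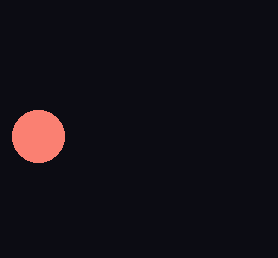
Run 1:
a = 38, b = 136, c = 26, col = 'salmon'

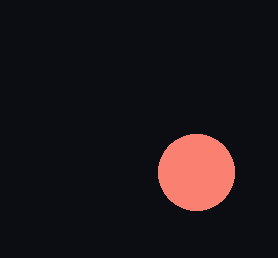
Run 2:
a = 196, b = 172, c = 38, col = 'salmon'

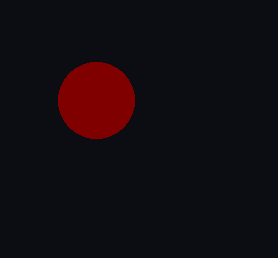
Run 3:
a = 96, b = 100, c = 38, col = 'maroon'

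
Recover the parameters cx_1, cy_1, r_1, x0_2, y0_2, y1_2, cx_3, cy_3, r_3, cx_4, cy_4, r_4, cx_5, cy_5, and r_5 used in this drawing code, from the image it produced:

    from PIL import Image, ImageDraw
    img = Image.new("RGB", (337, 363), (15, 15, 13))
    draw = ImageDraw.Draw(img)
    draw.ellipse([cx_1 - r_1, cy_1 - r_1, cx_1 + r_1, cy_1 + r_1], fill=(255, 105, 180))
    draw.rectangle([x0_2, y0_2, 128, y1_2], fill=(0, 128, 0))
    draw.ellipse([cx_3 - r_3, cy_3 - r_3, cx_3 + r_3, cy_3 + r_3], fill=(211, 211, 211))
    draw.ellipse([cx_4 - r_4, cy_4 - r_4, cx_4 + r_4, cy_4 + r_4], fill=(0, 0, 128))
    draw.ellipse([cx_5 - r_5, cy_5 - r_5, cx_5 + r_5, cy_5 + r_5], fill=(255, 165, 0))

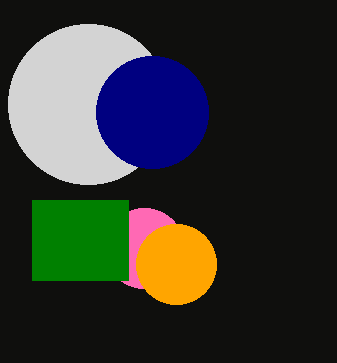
cx_1 = 144
cy_1 = 248
r_1 = 40
x0_2 = 32
y0_2 = 200
y1_2 = 280
cx_3 = 88
cy_3 = 104
r_3 = 80
cx_4 = 152
cy_4 = 112
r_4 = 56
cx_5 = 176
cy_5 = 264
r_5 = 40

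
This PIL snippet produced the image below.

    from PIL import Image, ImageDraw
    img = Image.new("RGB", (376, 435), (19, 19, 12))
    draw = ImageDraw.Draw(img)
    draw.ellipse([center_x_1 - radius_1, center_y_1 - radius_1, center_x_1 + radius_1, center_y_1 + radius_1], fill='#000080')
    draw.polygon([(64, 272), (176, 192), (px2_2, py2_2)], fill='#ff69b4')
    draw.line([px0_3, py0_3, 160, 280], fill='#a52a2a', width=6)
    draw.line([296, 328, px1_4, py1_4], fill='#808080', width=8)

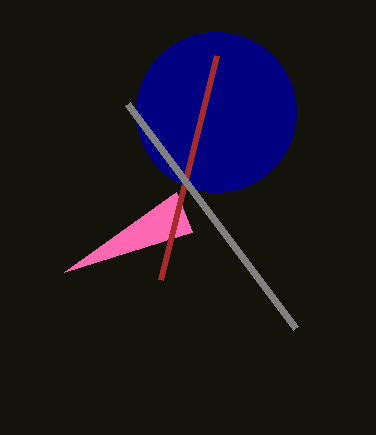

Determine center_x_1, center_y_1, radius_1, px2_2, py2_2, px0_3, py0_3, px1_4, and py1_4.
center_x_1 = 216
center_y_1 = 112
radius_1 = 80
px2_2 = 192
py2_2 = 232
px0_3 = 216
py0_3 = 56
px1_4 = 128
py1_4 = 104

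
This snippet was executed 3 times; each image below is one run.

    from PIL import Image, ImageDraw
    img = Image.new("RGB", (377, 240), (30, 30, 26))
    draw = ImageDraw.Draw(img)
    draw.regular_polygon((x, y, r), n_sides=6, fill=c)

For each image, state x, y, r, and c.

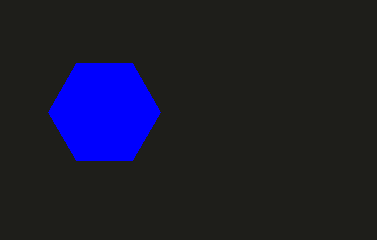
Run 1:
x = 104, y = 112, r = 56, c = 'blue'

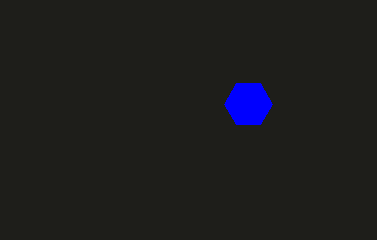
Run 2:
x = 248
y = 104
r = 24
c = 'blue'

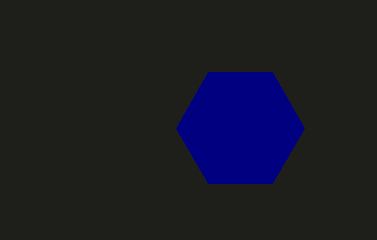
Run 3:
x = 240, y = 128, r = 64, c = 'navy'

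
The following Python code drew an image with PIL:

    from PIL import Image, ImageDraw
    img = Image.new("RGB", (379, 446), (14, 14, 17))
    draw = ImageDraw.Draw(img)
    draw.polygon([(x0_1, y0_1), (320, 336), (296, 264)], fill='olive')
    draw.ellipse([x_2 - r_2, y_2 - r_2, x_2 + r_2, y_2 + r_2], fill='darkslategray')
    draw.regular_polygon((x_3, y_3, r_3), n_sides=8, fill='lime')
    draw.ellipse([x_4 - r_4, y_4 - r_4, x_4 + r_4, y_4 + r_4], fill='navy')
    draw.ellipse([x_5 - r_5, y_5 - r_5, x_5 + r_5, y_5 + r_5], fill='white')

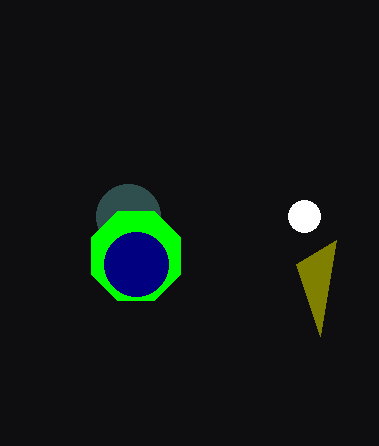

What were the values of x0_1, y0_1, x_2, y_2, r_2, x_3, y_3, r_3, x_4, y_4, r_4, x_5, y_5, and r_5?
x0_1 = 336, y0_1 = 240, x_2 = 128, y_2 = 216, r_2 = 32, x_3 = 136, y_3 = 256, r_3 = 48, x_4 = 136, y_4 = 264, r_4 = 32, x_5 = 304, y_5 = 216, r_5 = 16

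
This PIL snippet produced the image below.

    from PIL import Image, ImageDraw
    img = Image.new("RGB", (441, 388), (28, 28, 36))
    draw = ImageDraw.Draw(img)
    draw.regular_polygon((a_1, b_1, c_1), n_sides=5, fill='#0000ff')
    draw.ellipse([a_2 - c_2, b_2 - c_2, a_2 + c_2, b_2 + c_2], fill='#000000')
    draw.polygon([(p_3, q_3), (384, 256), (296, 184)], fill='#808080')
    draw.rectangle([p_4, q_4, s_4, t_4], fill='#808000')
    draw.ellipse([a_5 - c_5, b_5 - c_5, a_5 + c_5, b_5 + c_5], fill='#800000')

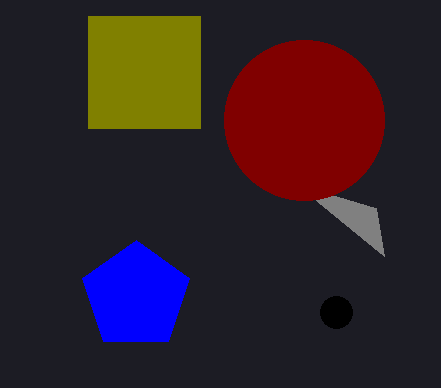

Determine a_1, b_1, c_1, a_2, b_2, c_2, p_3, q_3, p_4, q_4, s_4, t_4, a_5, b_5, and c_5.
a_1 = 136
b_1 = 296
c_1 = 56
a_2 = 336
b_2 = 312
c_2 = 16
p_3 = 376
q_3 = 208
p_4 = 88
q_4 = 16
s_4 = 200
t_4 = 128
a_5 = 304
b_5 = 120
c_5 = 80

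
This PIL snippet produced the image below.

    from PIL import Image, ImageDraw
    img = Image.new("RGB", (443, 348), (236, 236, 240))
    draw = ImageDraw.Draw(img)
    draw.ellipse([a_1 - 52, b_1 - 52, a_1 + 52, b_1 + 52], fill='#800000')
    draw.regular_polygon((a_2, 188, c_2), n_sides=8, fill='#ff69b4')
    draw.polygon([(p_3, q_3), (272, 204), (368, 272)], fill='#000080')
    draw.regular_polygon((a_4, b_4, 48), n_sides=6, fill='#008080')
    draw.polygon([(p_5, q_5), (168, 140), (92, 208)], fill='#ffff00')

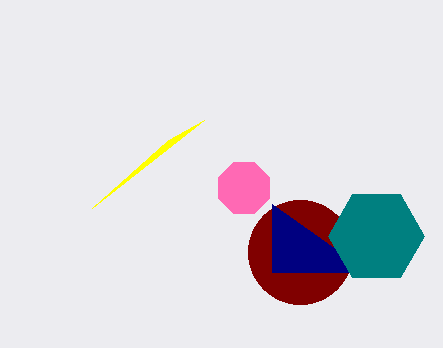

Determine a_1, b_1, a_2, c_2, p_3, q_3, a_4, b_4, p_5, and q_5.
a_1 = 300; b_1 = 252; a_2 = 244; c_2 = 28; p_3 = 272; q_3 = 272; a_4 = 376; b_4 = 236; p_5 = 204; q_5 = 120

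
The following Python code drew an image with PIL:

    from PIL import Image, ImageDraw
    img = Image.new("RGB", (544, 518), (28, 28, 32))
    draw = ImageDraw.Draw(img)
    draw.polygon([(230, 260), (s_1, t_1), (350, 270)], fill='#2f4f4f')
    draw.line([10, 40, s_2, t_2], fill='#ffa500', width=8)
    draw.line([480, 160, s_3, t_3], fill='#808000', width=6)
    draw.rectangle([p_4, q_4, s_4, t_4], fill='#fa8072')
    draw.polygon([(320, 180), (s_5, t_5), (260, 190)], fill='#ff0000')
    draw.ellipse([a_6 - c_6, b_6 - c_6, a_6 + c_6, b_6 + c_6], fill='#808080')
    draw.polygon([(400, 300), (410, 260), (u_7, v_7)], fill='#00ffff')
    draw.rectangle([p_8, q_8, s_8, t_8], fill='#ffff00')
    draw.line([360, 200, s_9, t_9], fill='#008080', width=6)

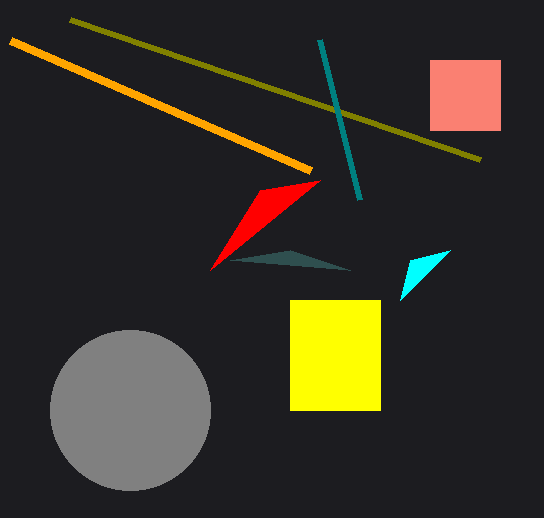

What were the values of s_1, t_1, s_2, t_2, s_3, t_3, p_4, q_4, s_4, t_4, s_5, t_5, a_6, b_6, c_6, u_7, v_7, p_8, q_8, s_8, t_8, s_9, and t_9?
s_1 = 290; t_1 = 250; s_2 = 310; t_2 = 170; s_3 = 70; t_3 = 20; p_4 = 430; q_4 = 60; s_4 = 500; t_4 = 130; s_5 = 210; t_5 = 270; a_6 = 130; b_6 = 410; c_6 = 80; u_7 = 450; v_7 = 250; p_8 = 290; q_8 = 300; s_8 = 380; t_8 = 410; s_9 = 320; t_9 = 40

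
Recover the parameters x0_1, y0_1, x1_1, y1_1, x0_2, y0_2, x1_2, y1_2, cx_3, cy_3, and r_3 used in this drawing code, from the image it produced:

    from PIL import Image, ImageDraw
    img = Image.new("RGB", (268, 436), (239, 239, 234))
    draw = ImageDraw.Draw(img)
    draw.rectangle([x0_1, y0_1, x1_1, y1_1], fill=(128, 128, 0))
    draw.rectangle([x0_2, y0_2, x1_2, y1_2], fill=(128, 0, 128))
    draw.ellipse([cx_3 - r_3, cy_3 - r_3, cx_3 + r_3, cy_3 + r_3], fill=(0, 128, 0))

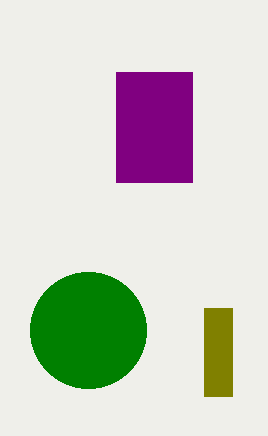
x0_1 = 204
y0_1 = 308
x1_1 = 232
y1_1 = 396
x0_2 = 116
y0_2 = 72
x1_2 = 192
y1_2 = 182
cx_3 = 88
cy_3 = 330
r_3 = 58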